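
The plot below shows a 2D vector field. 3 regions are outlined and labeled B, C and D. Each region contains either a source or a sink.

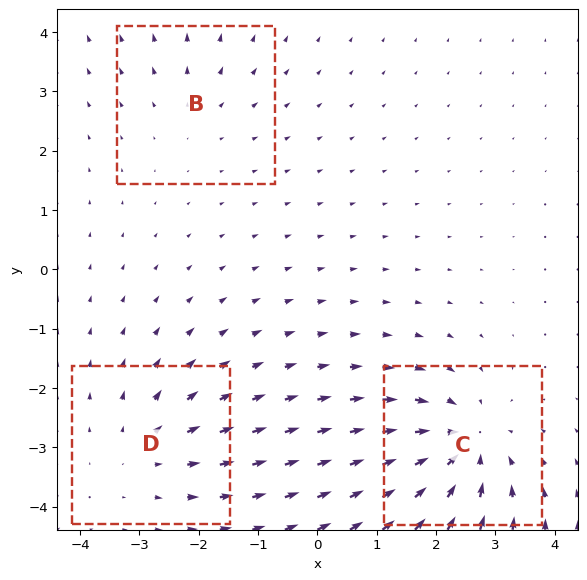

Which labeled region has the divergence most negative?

C

Divergence at each region's feature centre — B: about +2, C: about -5, D: about +3. Region C is most negative.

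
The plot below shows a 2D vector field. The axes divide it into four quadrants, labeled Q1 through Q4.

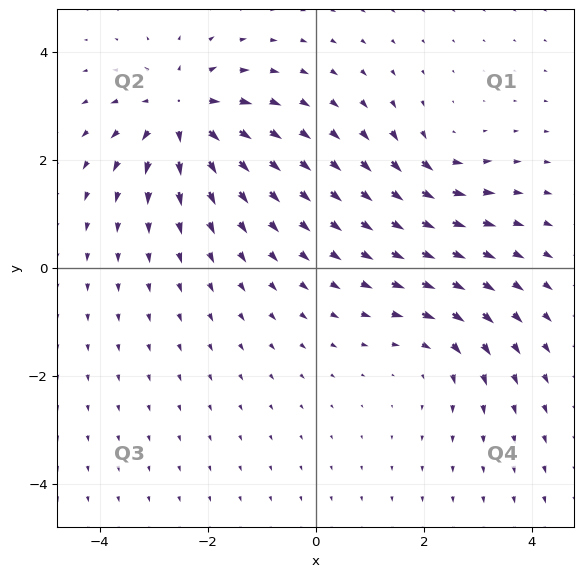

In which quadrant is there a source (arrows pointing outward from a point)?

Q2

The source sits at approximately (-2.5, 2.9), which lies in quadrant Q2. The divergence there is about +6, positive as expected for a source.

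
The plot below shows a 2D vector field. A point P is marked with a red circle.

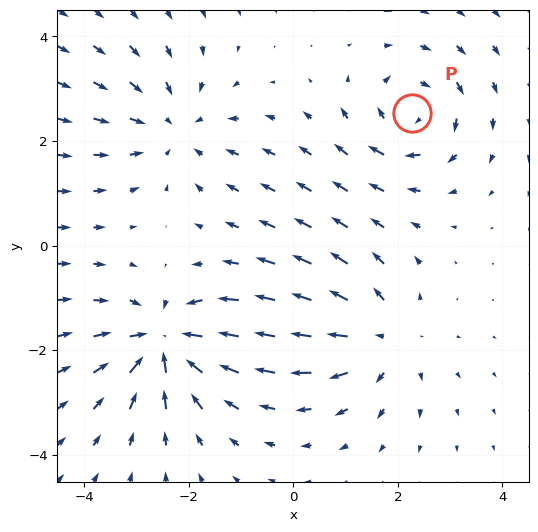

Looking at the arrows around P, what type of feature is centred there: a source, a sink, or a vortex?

vortex

At P (2.3, 2.5) the arrows circulate clockwise. Divergence ≈0, curl about -5 — near-zero divergence with nonzero curl is a vortex.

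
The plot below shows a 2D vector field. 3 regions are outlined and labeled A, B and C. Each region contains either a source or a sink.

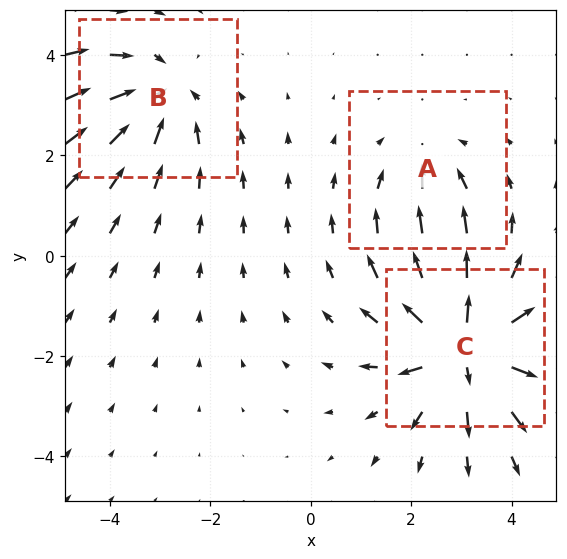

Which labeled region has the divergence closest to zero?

Divergence at each region's feature centre — A: about -2, B: about -3, C: about +5. Region A is closest to zero.

A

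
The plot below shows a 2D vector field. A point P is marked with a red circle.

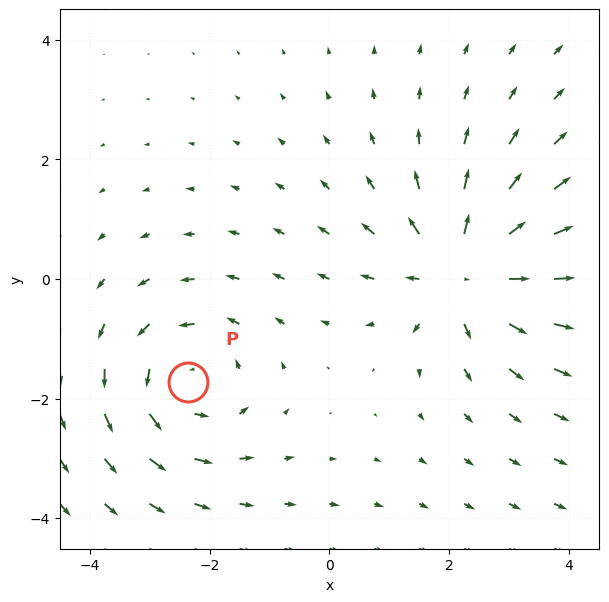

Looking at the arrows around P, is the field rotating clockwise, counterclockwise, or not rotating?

Near P at (-2.4, -1.7) the arrows circulate counterclockwise. The curl (z-component) there is about +2; positive curl means counterclockwise rotation.

counterclockwise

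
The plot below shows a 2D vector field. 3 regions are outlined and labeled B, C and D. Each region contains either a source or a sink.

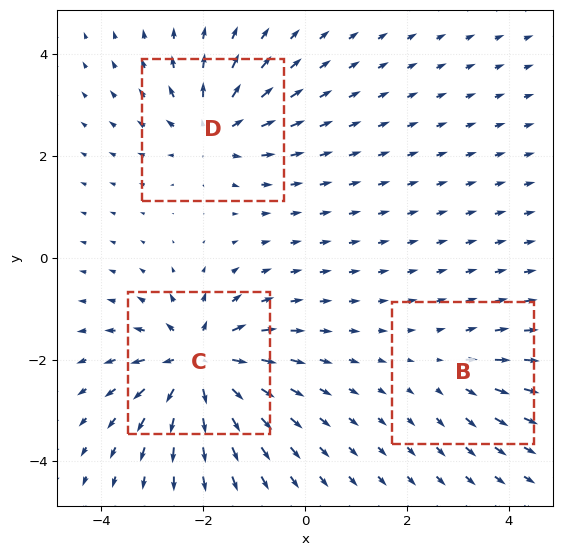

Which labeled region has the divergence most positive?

C

Divergence at each region's feature centre — B: about +2, C: about +6, D: about +4. Region C is most positive.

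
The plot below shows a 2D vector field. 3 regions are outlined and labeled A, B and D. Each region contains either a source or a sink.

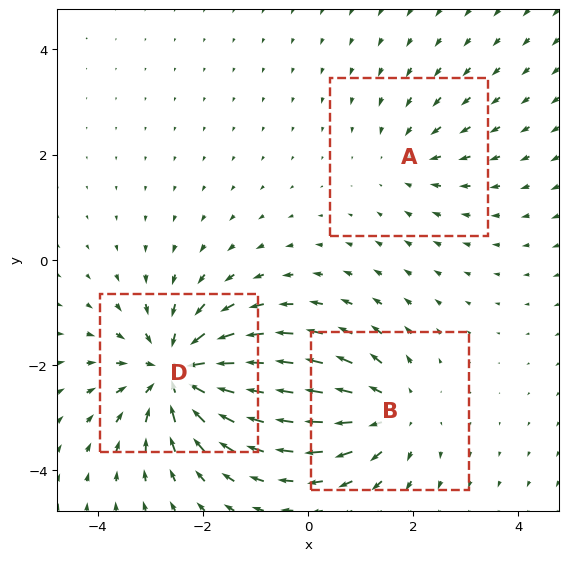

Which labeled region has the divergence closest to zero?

A

Divergence at each region's feature centre — A: about -2, B: about +3, D: about -5. Region A is closest to zero.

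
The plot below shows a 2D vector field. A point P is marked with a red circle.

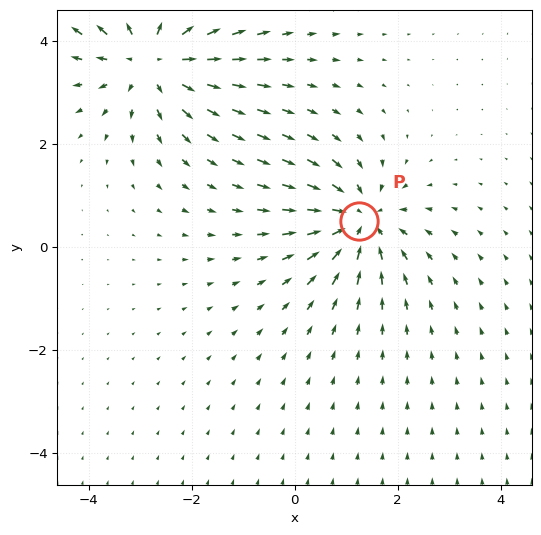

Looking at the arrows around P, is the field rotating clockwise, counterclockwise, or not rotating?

not rotating

Near P at (1.3, 0.5) the arrows show no circulation. The curl there is ≈0.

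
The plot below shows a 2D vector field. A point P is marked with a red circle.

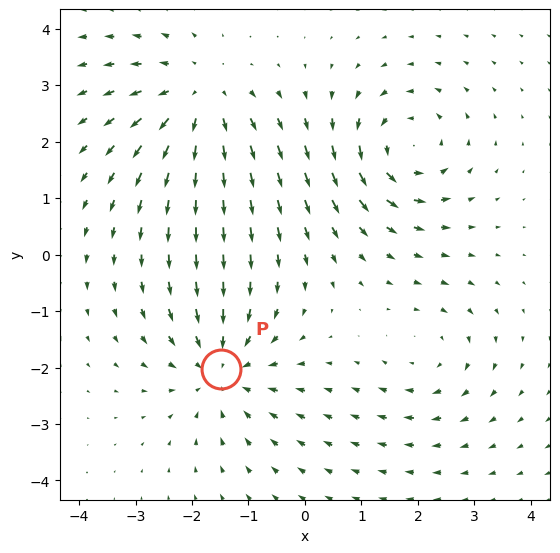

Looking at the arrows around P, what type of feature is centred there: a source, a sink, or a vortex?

At P (-1.5, -2.0) the arrows converge inward. Divergence about -4, curl ≈0 — negative divergence with near-zero curl is a sink.

sink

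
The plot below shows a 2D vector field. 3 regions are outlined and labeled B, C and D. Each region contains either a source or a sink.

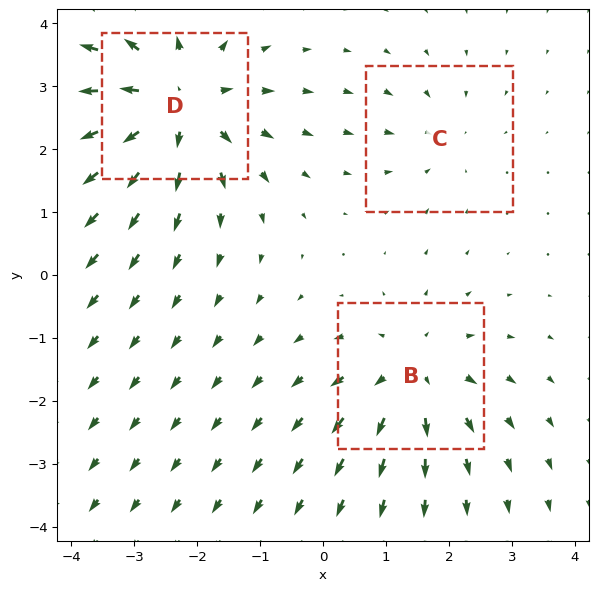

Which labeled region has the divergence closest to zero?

C

Divergence at each region's feature centre — B: about +3, C: about -2, D: about +5. Region C is closest to zero.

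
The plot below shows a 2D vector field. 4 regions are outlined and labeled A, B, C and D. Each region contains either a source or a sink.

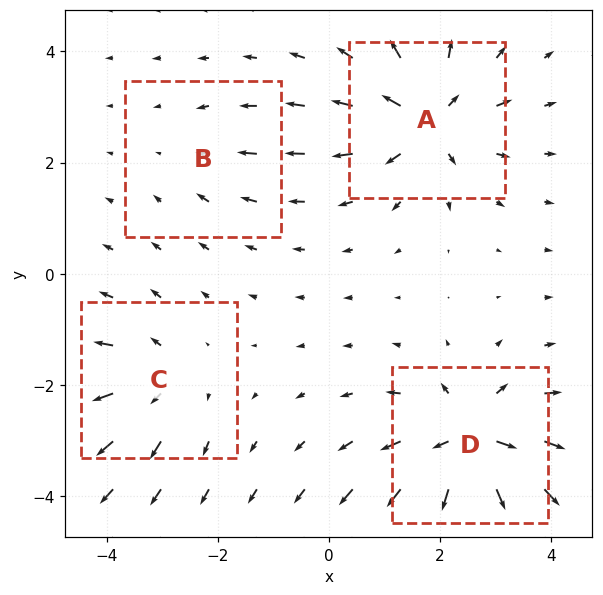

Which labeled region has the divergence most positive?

Divergence at each region's feature centre — A: about +7, B: about -2, C: about +4, D: about +8. Region D is most positive.

D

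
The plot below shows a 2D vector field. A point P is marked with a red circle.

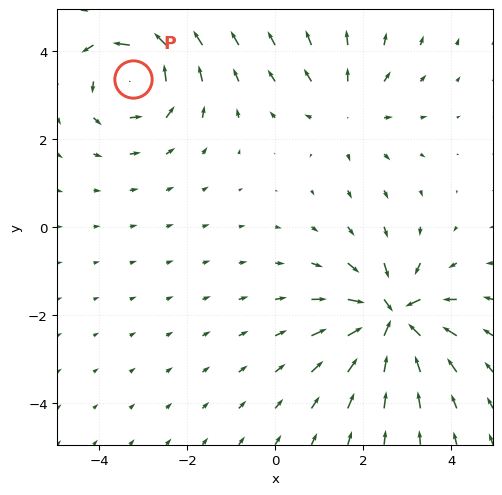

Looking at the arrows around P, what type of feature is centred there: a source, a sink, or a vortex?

vortex

At P (-3.2, 3.4) the arrows circulate counterclockwise. Divergence ≈0, curl about +5 — near-zero divergence with nonzero curl is a vortex.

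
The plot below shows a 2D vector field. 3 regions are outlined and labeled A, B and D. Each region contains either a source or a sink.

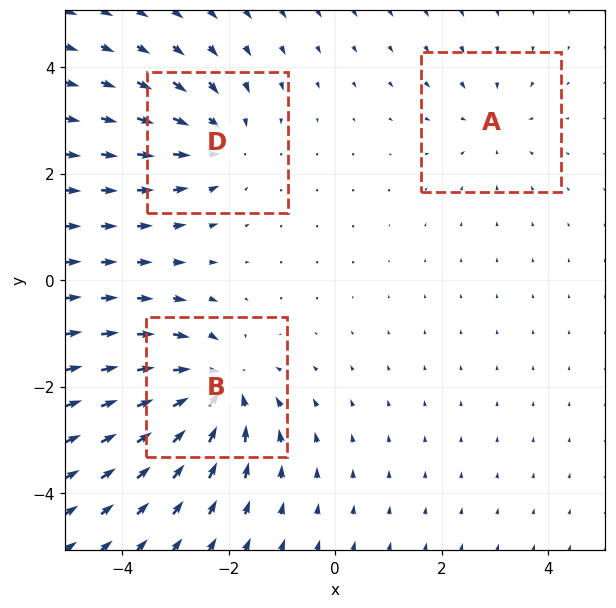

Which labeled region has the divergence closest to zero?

Divergence at each region's feature centre — A: about -2, B: about -5, D: about -3. Region A is closest to zero.

A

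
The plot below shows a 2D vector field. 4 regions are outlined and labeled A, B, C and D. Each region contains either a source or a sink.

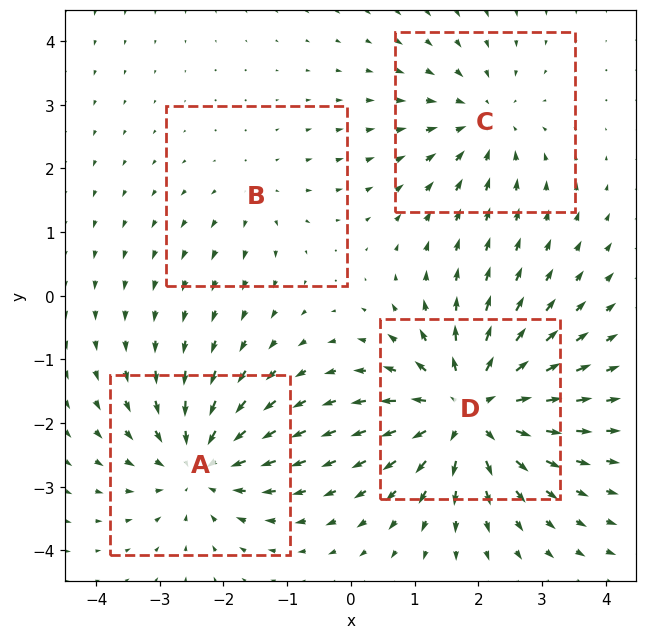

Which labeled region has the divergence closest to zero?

Divergence at each region's feature centre — A: about -5, B: about +2, C: about -4, D: about +7. Region B is closest to zero.

B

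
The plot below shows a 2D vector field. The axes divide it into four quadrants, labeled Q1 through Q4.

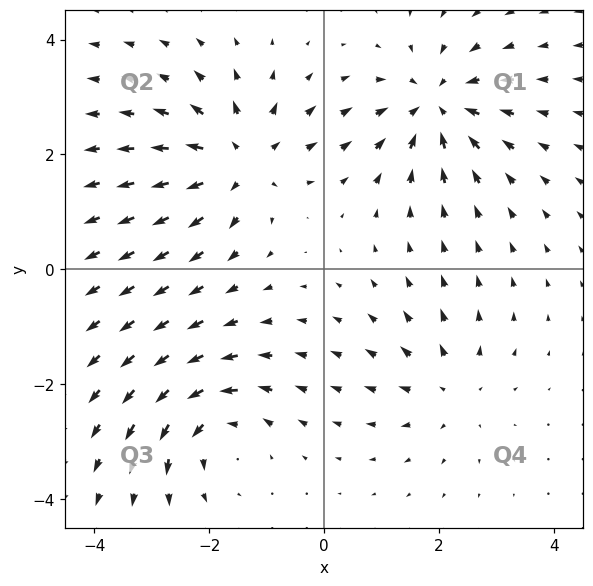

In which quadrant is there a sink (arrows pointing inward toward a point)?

Q1

The sink sits at approximately (2.0, 2.9), which lies in quadrant Q1. The divergence there is about -5, negative as expected for a sink.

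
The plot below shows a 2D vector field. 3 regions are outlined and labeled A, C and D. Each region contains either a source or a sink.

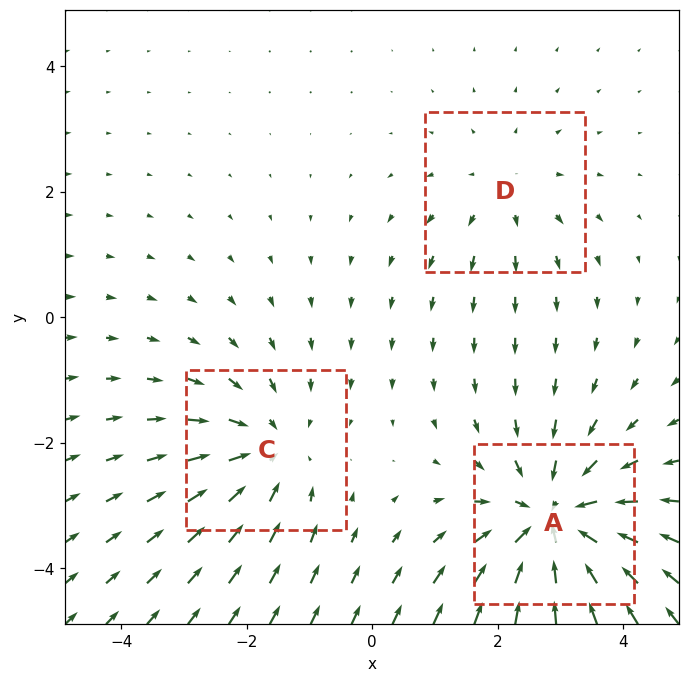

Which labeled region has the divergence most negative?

A

Divergence at each region's feature centre — A: about -4, C: about -3, D: about +2. Region A is most negative.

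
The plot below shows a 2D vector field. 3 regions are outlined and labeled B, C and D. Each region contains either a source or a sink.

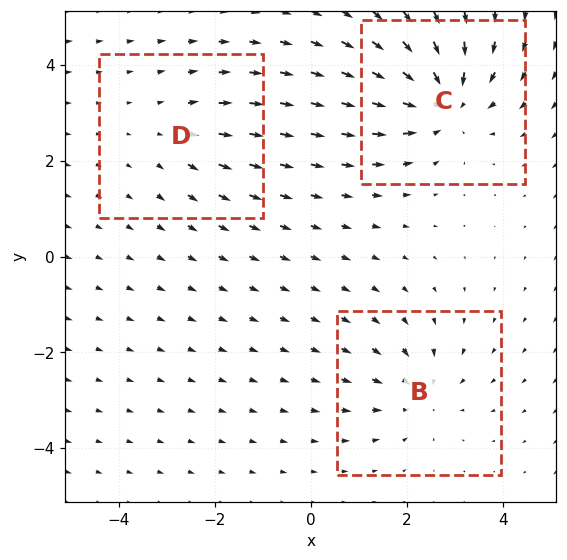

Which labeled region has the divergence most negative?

Divergence at each region's feature centre — B: about -3, C: about -5, D: about +2. Region C is most negative.

C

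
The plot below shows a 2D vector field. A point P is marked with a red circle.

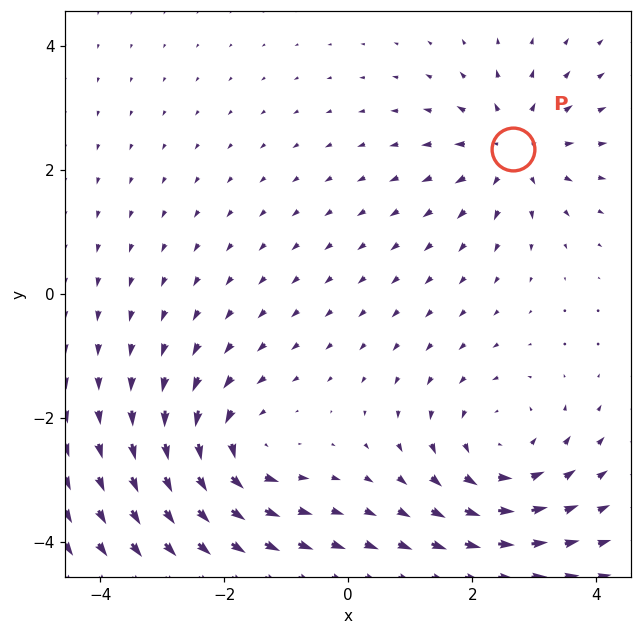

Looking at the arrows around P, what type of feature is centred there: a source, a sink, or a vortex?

source

At P (2.7, 2.3) the arrows spread outward. Divergence about +4, curl ≈0 — positive divergence with near-zero curl is a source.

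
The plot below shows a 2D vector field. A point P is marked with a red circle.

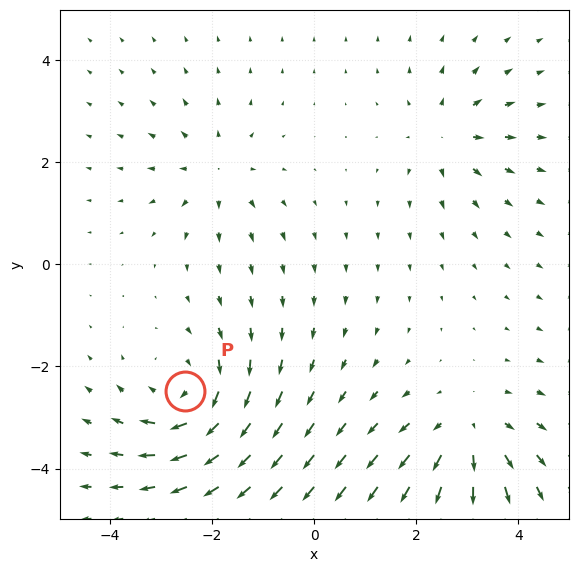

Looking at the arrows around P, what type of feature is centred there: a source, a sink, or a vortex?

vortex

At P (-2.5, -2.5) the arrows circulate clockwise. Divergence ≈0, curl about -5 — near-zero divergence with nonzero curl is a vortex.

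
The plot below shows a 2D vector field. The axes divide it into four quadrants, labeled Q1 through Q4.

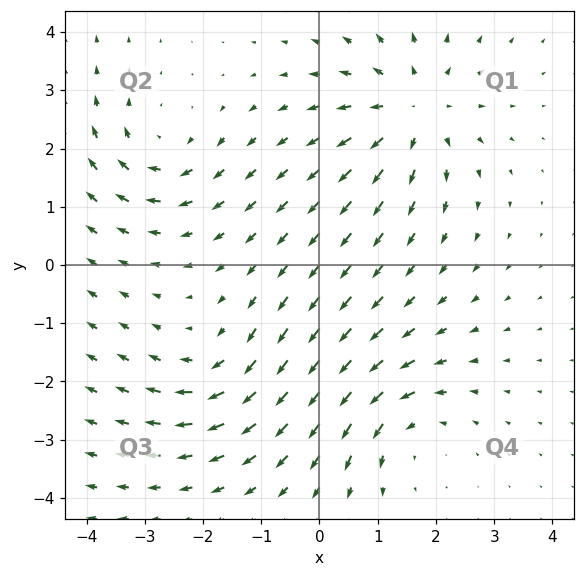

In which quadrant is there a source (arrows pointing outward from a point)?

The source sits at approximately (1.6, 2.7), which lies in quadrant Q1. The divergence there is about +4, positive as expected for a source.

Q1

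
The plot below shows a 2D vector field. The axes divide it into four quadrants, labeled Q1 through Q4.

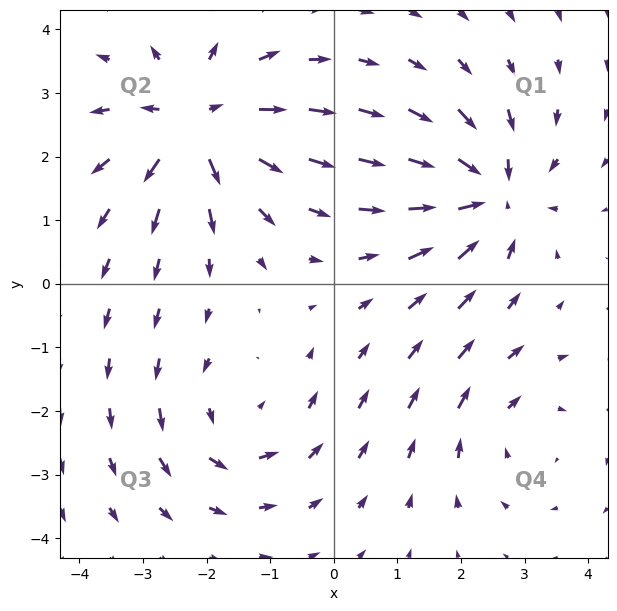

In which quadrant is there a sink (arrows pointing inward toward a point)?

Q1

The sink sits at approximately (2.5, 1.4), which lies in quadrant Q1. The divergence there is about -5, negative as expected for a sink.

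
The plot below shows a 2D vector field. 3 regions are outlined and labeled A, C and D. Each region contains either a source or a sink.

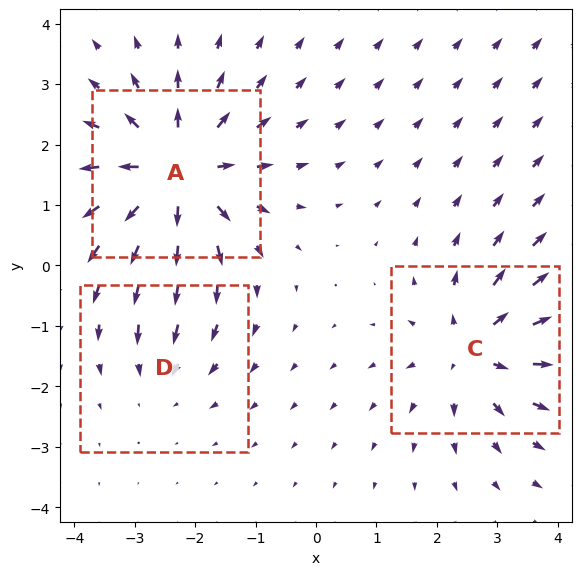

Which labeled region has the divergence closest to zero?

D

Divergence at each region's feature centre — A: about +5, C: about +4, D: about -2. Region D is closest to zero.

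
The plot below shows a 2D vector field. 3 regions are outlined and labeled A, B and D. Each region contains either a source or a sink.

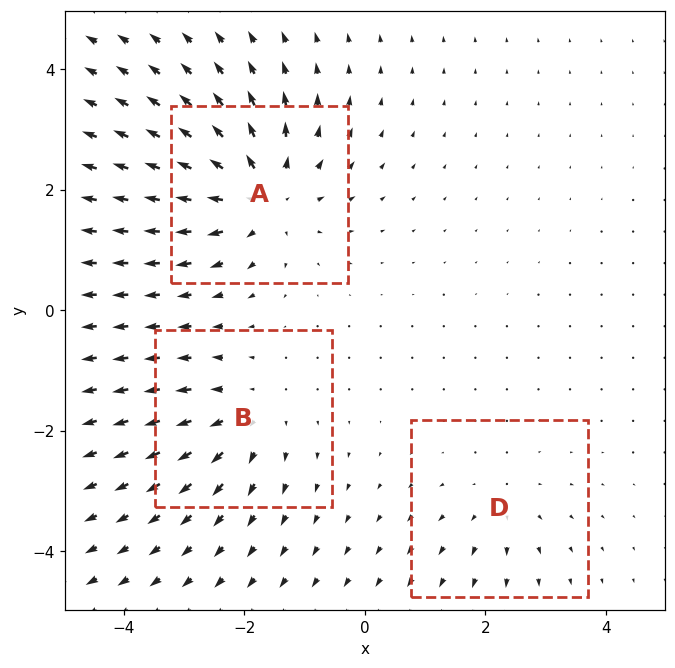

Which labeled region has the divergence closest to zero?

Divergence at each region's feature centre — A: about +5, B: about +3, D: about +2. Region D is closest to zero.

D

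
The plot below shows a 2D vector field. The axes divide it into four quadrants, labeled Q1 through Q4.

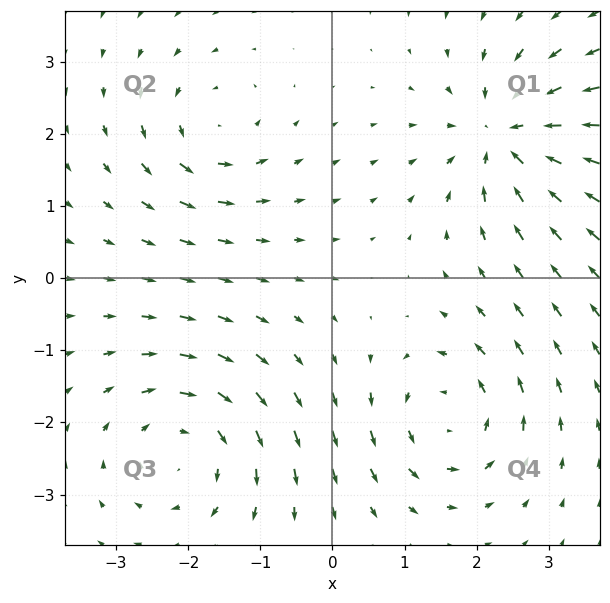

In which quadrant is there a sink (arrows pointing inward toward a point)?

Q1

The sink sits at approximately (2.4, 2.0), which lies in quadrant Q1. The divergence there is about -5, negative as expected for a sink.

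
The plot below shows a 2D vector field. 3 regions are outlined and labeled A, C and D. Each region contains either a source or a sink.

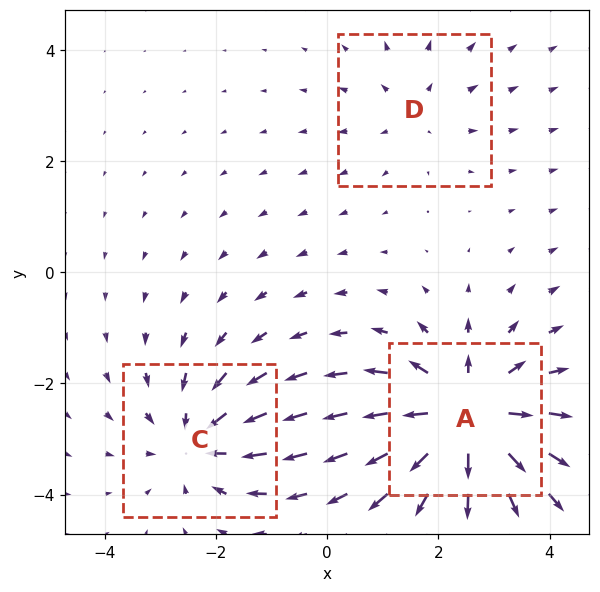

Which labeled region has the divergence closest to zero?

D

Divergence at each region's feature centre — A: about +5, C: about -3, D: about +2. Region D is closest to zero.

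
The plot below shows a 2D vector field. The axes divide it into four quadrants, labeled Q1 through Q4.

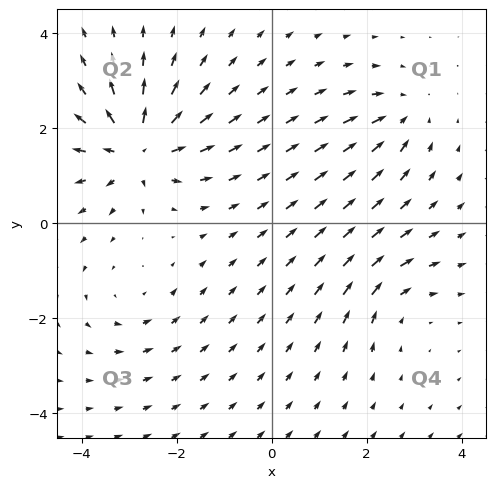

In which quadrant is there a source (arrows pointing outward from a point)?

Q2

The source sits at approximately (-2.8, 1.6), which lies in quadrant Q2. The divergence there is about +6, positive as expected for a source.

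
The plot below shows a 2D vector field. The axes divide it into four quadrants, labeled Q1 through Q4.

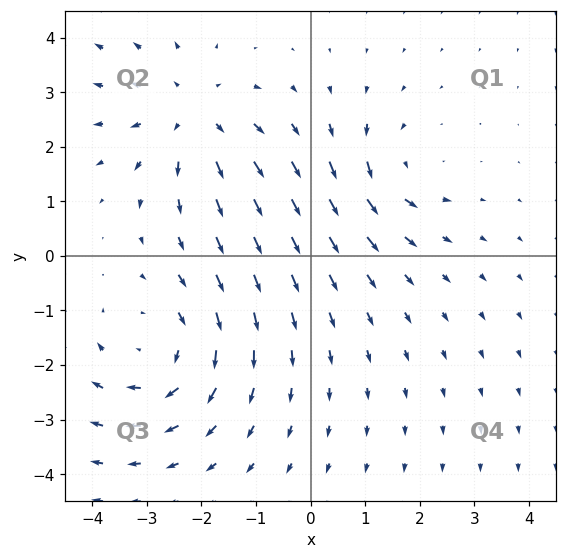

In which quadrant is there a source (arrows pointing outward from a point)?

Q2

The source sits at approximately (-2.2, 2.5), which lies in quadrant Q2. The divergence there is about +3, positive as expected for a source.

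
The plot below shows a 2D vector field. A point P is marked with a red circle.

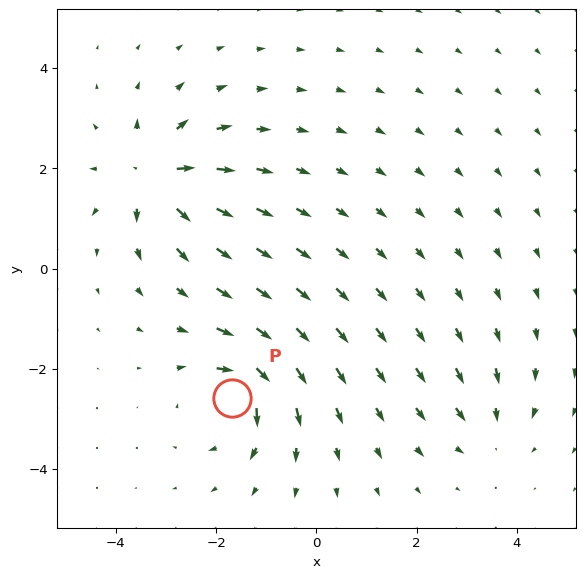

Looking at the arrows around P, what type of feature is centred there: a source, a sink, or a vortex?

vortex

At P (-1.7, -2.6) the arrows circulate clockwise. Divergence ≈0, curl about -7 — near-zero divergence with nonzero curl is a vortex.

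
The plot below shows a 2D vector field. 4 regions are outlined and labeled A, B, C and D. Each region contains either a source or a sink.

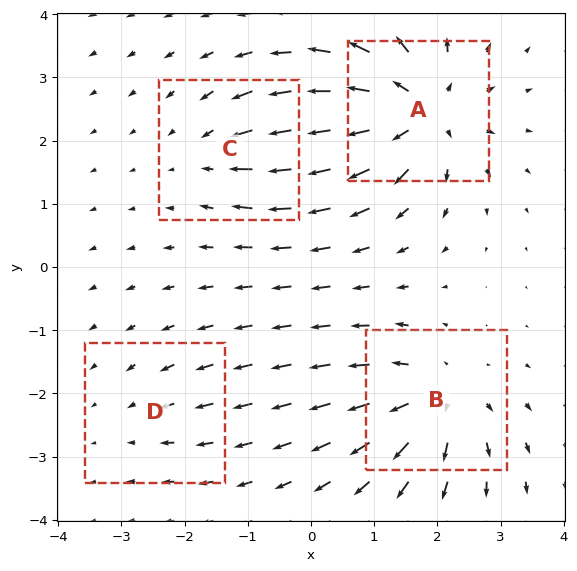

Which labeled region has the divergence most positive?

A

Divergence at each region's feature centre — A: about +8, B: about +6, C: about -4, D: about -2. Region A is most positive.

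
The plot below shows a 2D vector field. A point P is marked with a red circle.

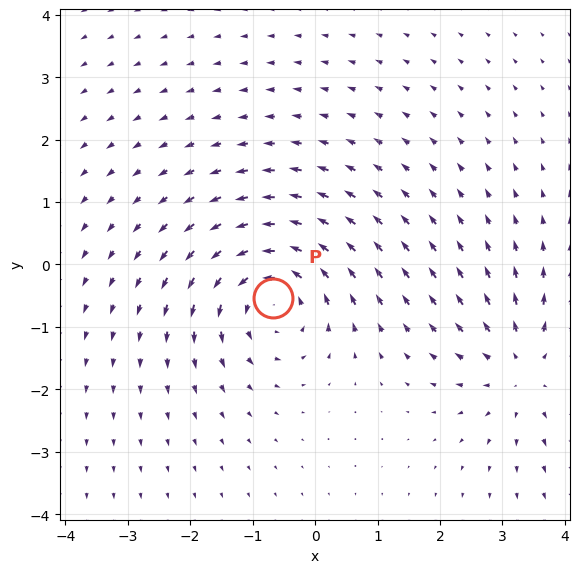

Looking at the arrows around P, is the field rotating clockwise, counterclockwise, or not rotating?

Near P at (-0.7, -0.5) the arrows circulate counterclockwise. The curl (z-component) there is about +5; positive curl means counterclockwise rotation.

counterclockwise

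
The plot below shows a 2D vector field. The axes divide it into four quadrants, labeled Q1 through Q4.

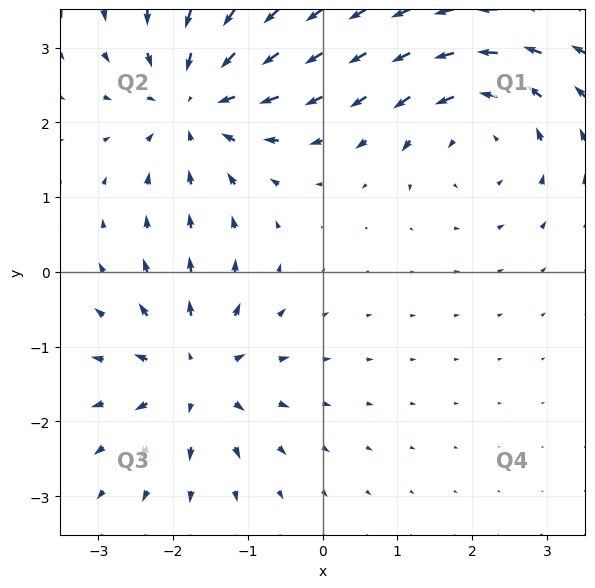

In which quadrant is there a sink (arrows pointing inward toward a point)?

Q2

The sink sits at approximately (-1.7, 2.3), which lies in quadrant Q2. The divergence there is about -4, negative as expected for a sink.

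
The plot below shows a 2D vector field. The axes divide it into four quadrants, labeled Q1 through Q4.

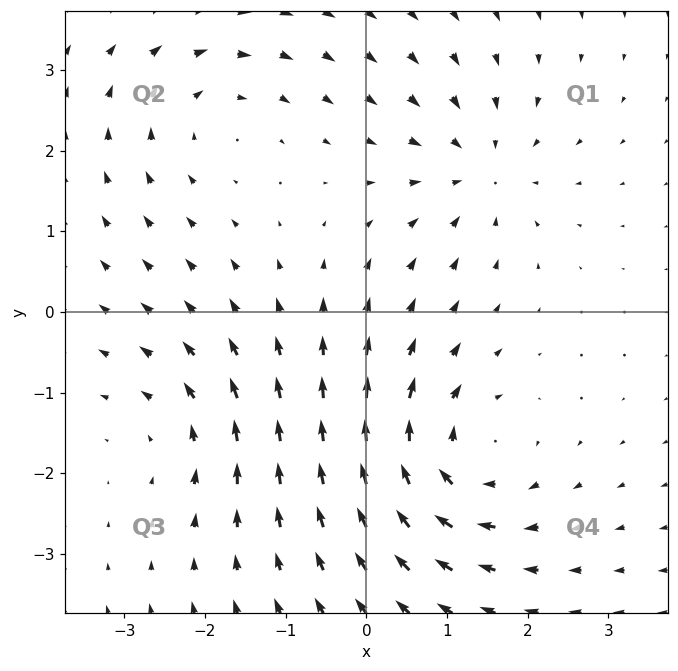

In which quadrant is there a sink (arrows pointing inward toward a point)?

Q1

The sink sits at approximately (1.4, 1.8), which lies in quadrant Q1. The divergence there is about -4, negative as expected for a sink.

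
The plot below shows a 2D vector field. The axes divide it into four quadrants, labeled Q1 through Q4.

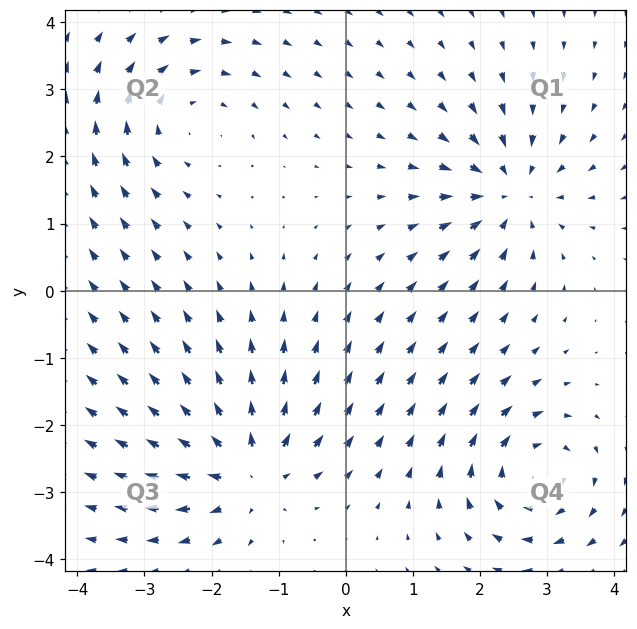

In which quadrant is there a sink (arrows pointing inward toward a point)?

The sink sits at approximately (2.4, 1.5), which lies in quadrant Q1. The divergence there is about -6, negative as expected for a sink.

Q1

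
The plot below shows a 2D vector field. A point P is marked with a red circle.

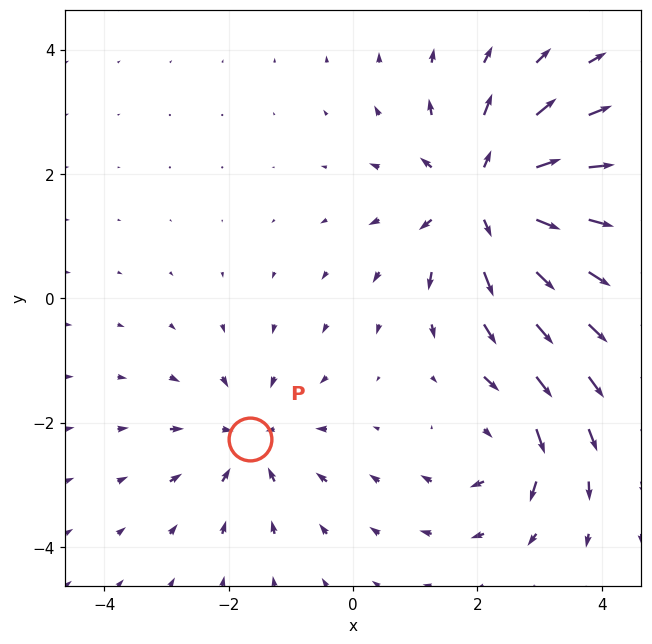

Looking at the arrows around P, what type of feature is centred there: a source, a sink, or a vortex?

sink

At P (-1.7, -2.3) the arrows converge inward. Divergence about -3, curl ≈0 — negative divergence with near-zero curl is a sink.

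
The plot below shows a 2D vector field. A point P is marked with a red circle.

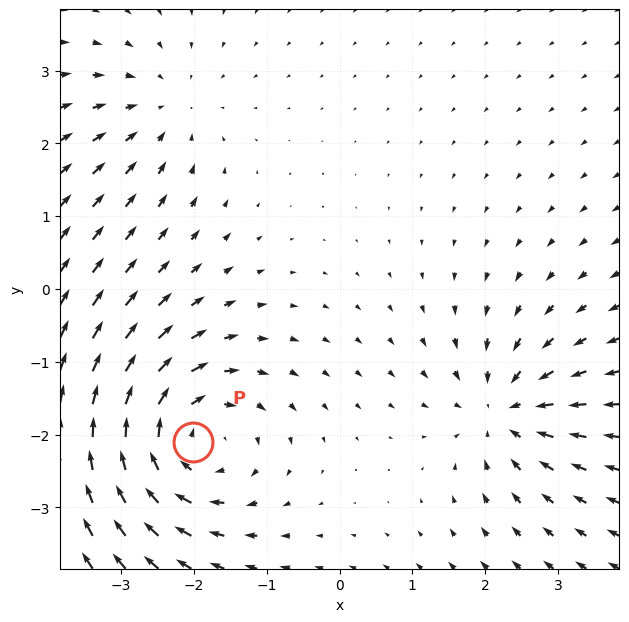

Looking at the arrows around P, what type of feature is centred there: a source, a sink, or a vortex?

vortex

At P (-2.0, -2.1) the arrows circulate clockwise. Divergence ≈0, curl about -4 — near-zero divergence with nonzero curl is a vortex.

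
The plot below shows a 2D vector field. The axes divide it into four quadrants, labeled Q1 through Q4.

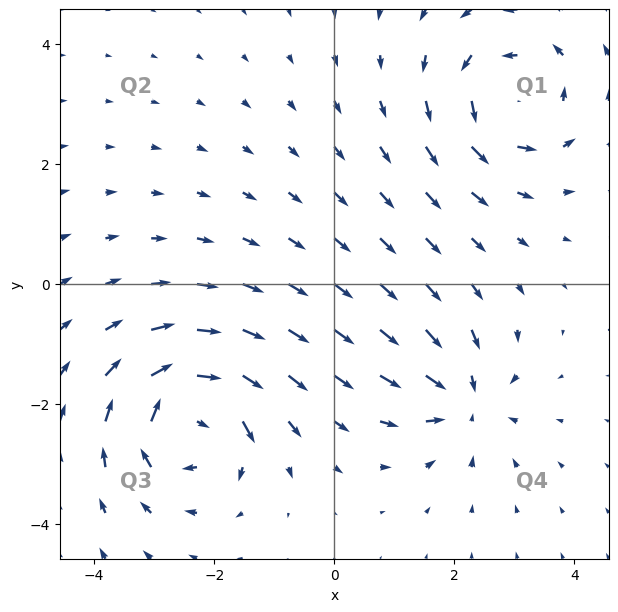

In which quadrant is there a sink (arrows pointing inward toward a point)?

Q4

The sink sits at approximately (2.2, -1.9), which lies in quadrant Q4. The divergence there is about -5, negative as expected for a sink.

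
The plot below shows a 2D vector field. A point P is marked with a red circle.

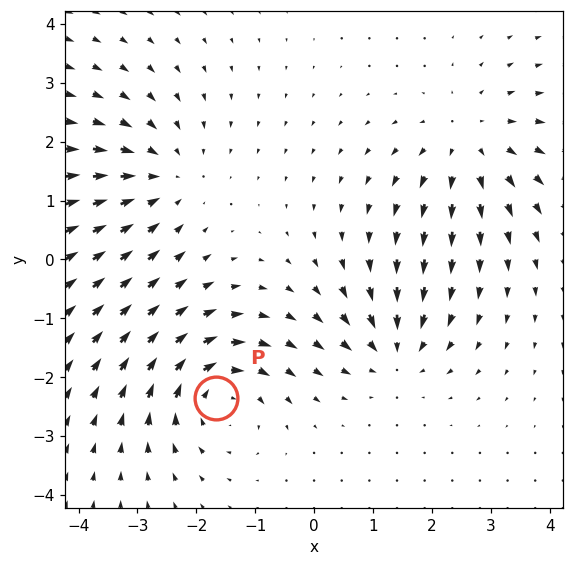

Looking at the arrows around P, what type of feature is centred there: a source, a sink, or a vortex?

At P (-1.7, -2.4) the arrows circulate clockwise. Divergence ≈0, curl about -5 — near-zero divergence with nonzero curl is a vortex.

vortex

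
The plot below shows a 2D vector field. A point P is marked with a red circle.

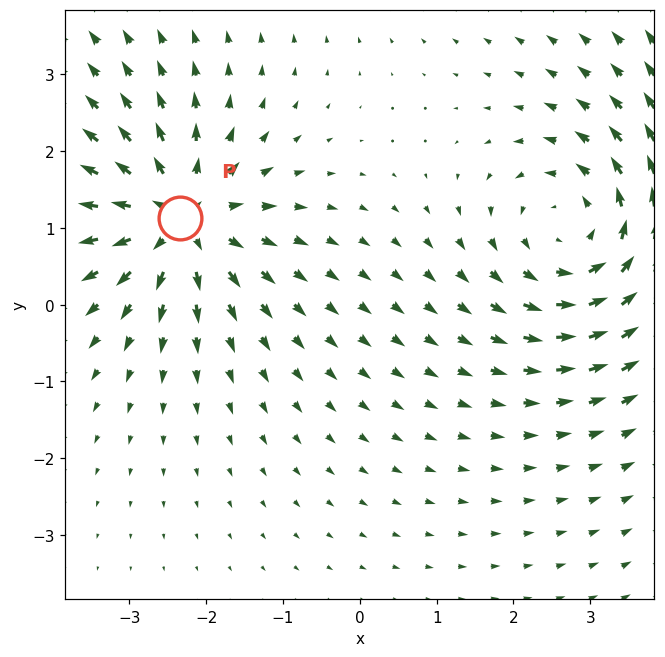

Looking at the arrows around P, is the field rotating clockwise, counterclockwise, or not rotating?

not rotating

Near P at (-2.3, 1.1) the arrows show no circulation. The curl there is ≈0.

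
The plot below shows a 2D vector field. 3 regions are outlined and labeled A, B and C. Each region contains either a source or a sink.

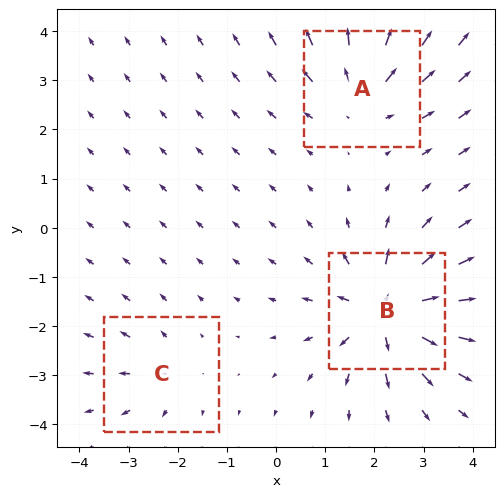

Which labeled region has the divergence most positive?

Divergence at each region's feature centre — A: about +4, B: about +6, C: about +2. Region B is most positive.

B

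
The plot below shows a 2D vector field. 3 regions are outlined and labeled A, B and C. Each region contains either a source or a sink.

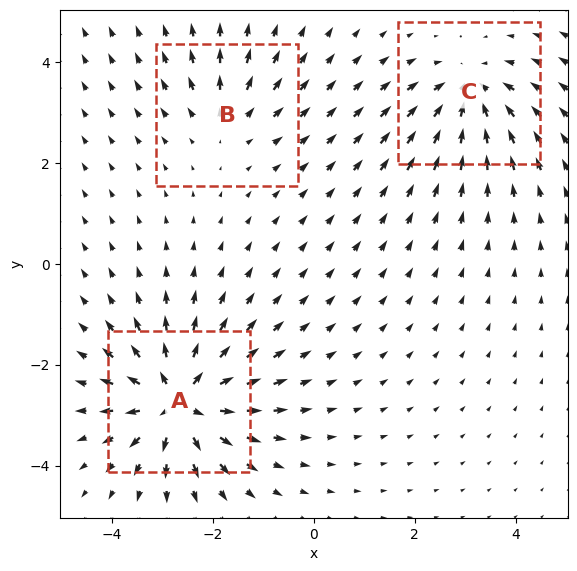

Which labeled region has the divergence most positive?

Divergence at each region's feature centre — A: about +6, B: about +2, C: about -4. Region A is most positive.

A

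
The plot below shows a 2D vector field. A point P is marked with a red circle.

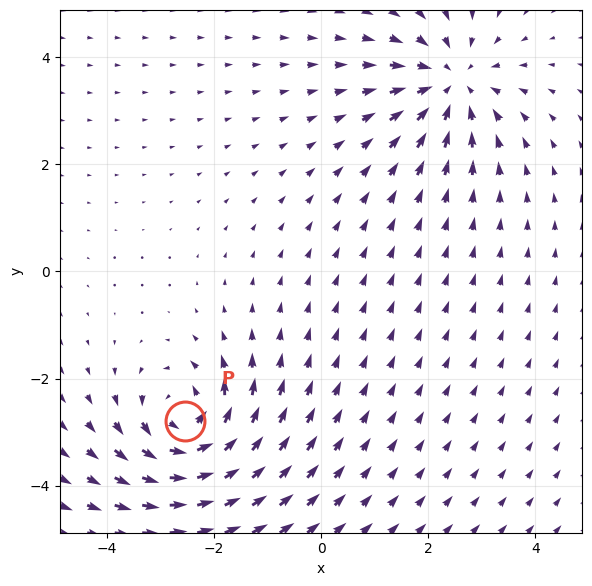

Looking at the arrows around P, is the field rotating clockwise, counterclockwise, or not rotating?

counterclockwise

Near P at (-2.5, -2.8) the arrows circulate counterclockwise. The curl (z-component) there is about +3; positive curl means counterclockwise rotation.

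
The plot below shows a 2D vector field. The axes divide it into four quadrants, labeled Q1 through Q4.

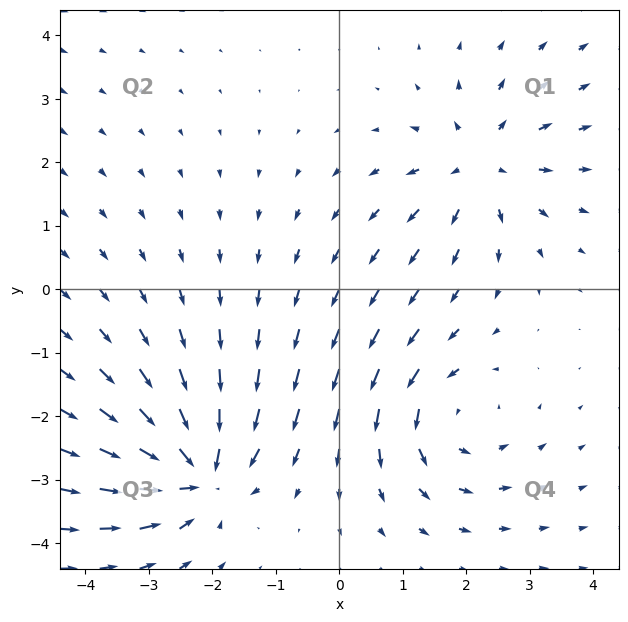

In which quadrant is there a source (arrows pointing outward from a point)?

The source sits at approximately (2.2, 1.9), which lies in quadrant Q1. The divergence there is about +4, positive as expected for a source.

Q1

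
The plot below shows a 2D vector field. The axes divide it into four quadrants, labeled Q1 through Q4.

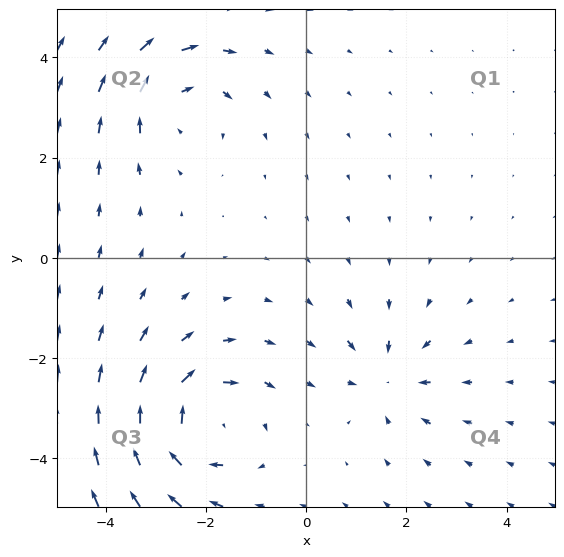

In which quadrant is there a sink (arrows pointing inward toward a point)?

The sink sits at approximately (1.6, -2.4), which lies in quadrant Q4. The divergence there is about -3, negative as expected for a sink.

Q4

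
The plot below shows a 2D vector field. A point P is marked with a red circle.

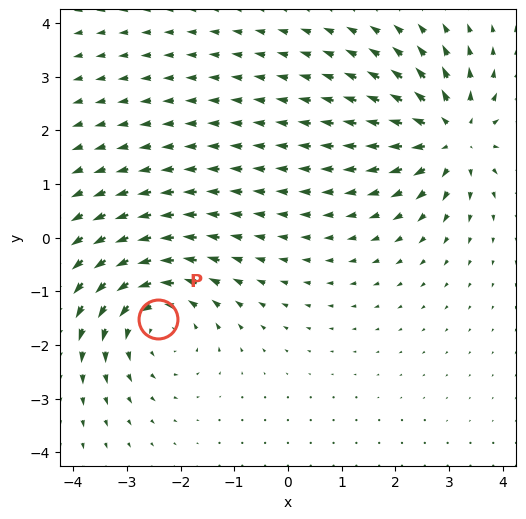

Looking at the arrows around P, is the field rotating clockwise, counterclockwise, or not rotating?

counterclockwise

Near P at (-2.4, -1.5) the arrows circulate counterclockwise. The curl (z-component) there is about +4; positive curl means counterclockwise rotation.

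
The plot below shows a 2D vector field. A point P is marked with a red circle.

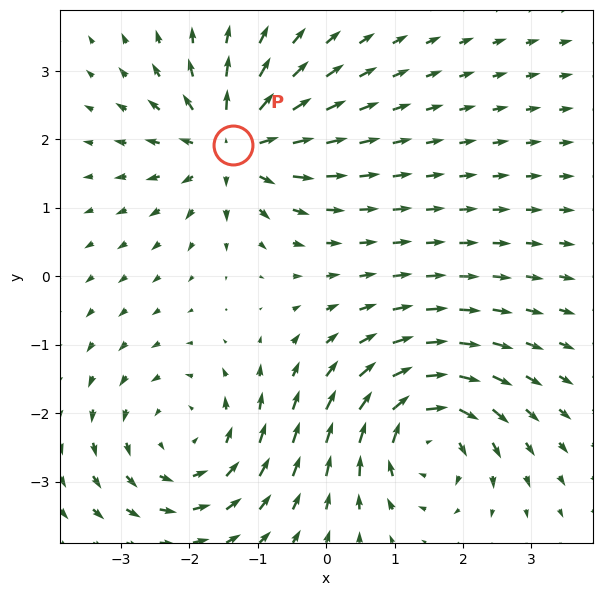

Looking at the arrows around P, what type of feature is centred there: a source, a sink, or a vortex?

At P (-1.4, 1.9) the arrows spread outward. Divergence about +5, curl ≈0 — positive divergence with near-zero curl is a source.

source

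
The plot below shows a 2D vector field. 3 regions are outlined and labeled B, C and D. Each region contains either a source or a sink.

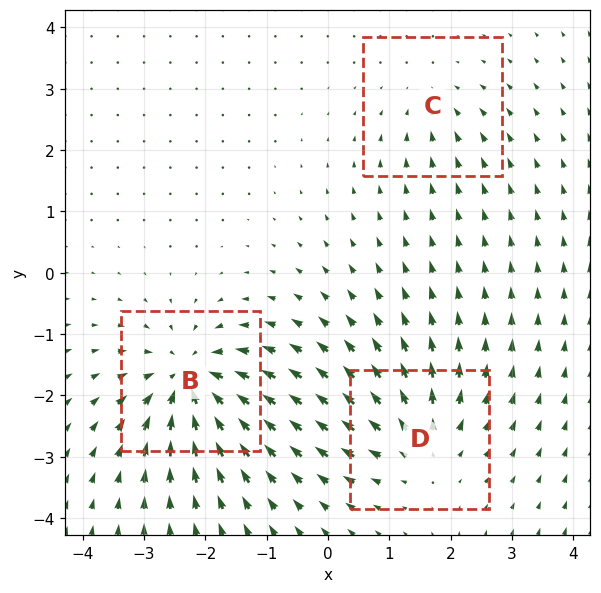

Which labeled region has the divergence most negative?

B

Divergence at each region's feature centre — B: about -6, C: about -2, D: about +4. Region B is most negative.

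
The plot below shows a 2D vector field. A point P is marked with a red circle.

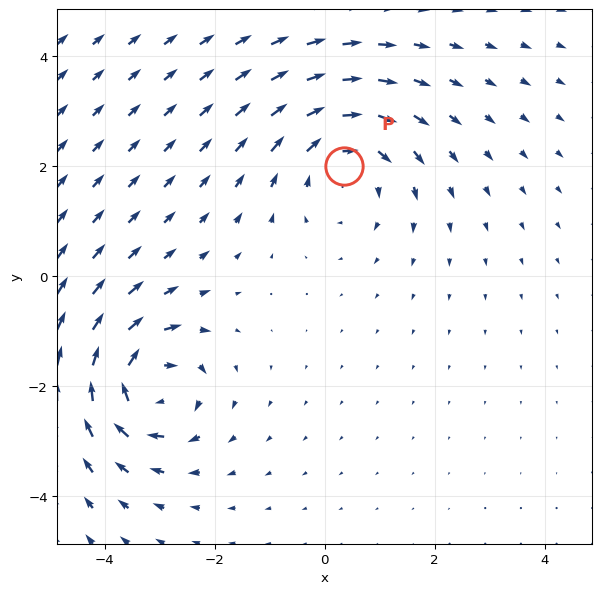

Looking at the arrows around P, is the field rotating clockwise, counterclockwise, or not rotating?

Near P at (0.3, 2.0) the arrows circulate clockwise. The curl (z-component) there is about -2; negative curl means clockwise rotation.

clockwise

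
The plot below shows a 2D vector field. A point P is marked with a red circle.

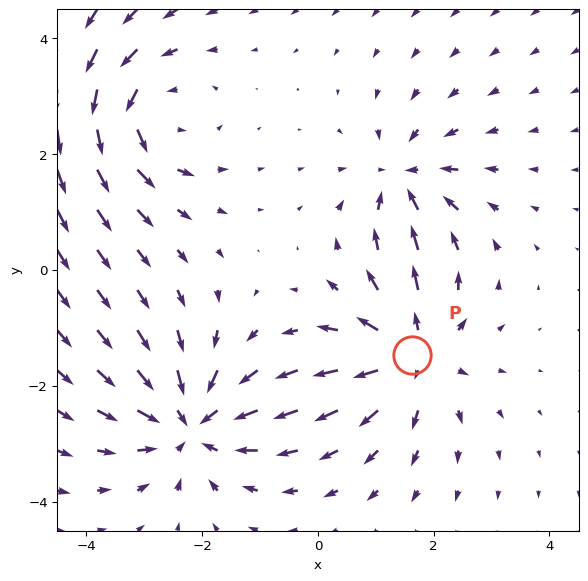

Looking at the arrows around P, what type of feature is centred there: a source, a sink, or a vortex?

source

At P (1.6, -1.5) the arrows spread outward. Divergence about +5, curl ≈0 — positive divergence with near-zero curl is a source.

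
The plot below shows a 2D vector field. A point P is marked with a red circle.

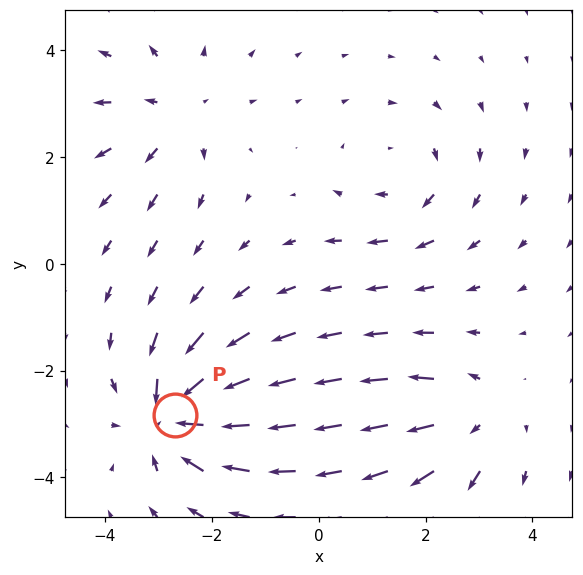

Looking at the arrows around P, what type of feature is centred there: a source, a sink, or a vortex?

At P (-2.7, -2.8) the arrows converge inward. Divergence about -7, curl ≈0 — negative divergence with near-zero curl is a sink.

sink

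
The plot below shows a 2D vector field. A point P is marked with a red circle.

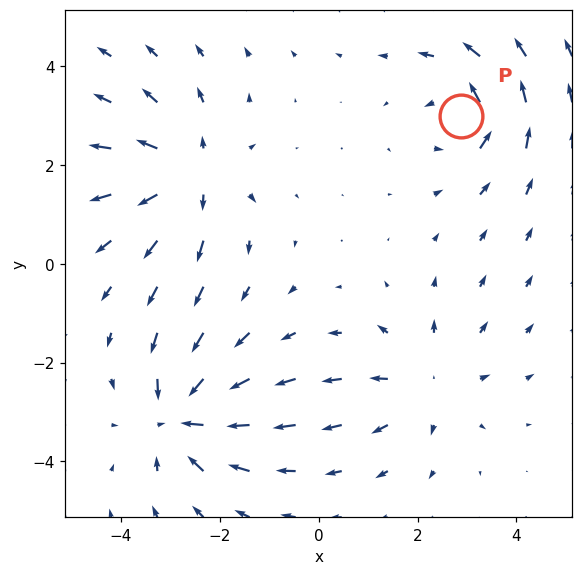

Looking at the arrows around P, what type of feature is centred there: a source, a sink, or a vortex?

vortex

At P (2.9, 3.0) the arrows circulate counterclockwise. Divergence ≈0, curl about +5 — near-zero divergence with nonzero curl is a vortex.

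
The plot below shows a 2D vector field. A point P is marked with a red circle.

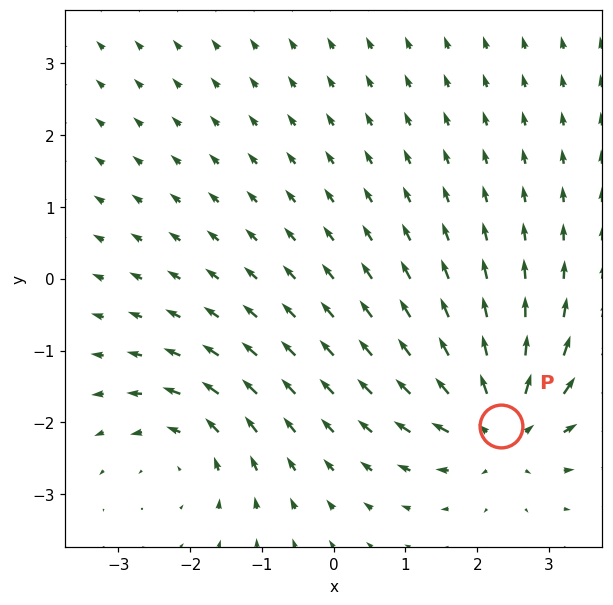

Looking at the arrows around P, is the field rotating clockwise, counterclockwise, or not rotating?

not rotating

Near P at (2.3, -2.1) the arrows show no circulation. The curl there is ≈0.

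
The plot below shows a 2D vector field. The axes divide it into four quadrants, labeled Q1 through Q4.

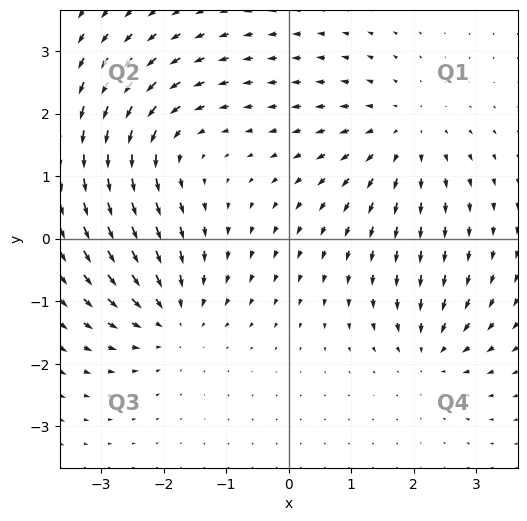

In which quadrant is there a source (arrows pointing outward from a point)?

The source sits at approximately (1.8, 1.7), which lies in quadrant Q1. The divergence there is about +4, positive as expected for a source.

Q1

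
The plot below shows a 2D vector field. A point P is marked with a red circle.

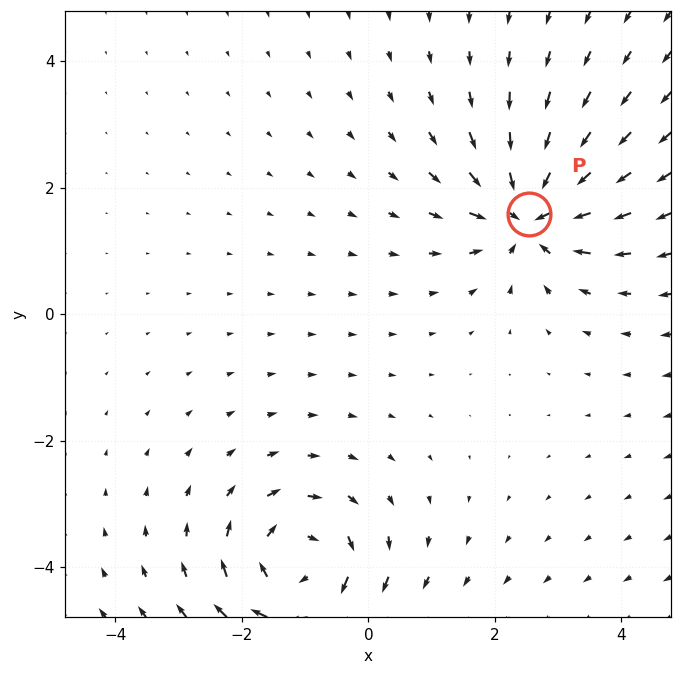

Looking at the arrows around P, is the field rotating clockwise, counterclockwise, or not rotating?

Near P at (2.5, 1.6) the arrows show no circulation. The curl there is ≈0.

not rotating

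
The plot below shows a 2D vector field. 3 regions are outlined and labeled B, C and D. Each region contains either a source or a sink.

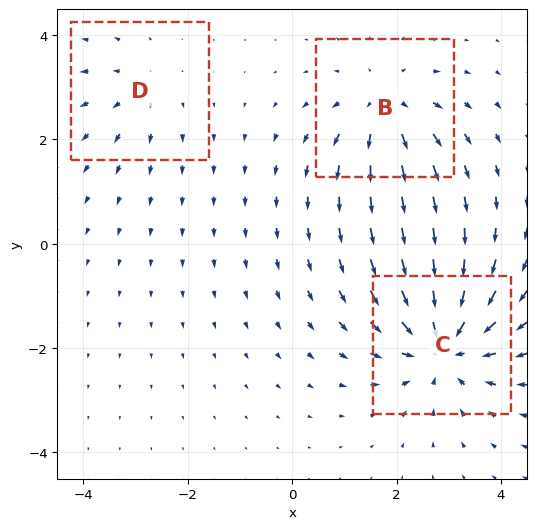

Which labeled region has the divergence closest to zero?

Divergence at each region's feature centre — B: about +3, C: about -5, D: about +2. Region D is closest to zero.

D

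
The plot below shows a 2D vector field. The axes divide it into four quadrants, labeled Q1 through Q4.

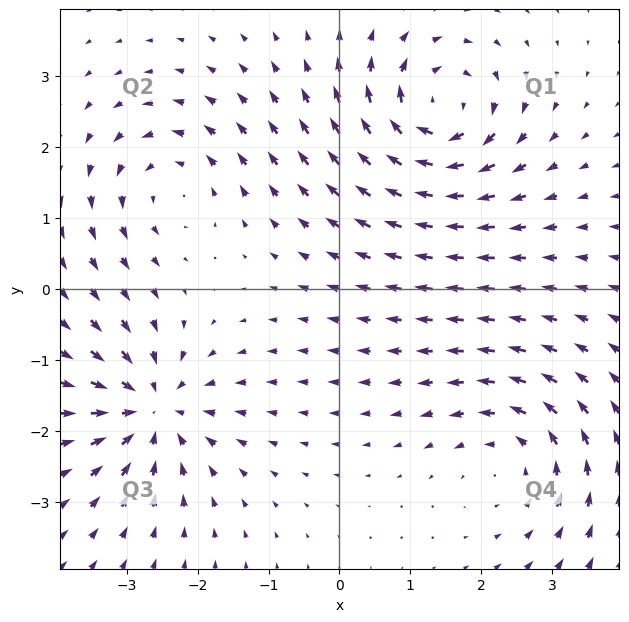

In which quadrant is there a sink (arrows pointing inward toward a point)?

The sink sits at approximately (-2.6, -1.7), which lies in quadrant Q3. The divergence there is about -6, negative as expected for a sink.

Q3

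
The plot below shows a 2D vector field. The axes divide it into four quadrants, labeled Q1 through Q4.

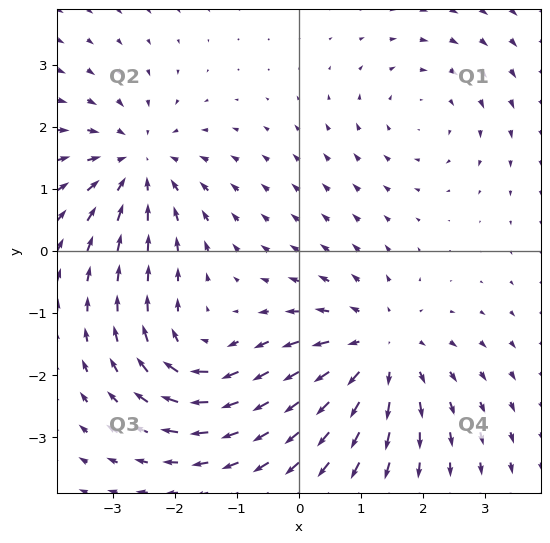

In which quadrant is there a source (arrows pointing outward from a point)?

Q4

The source sits at approximately (1.3, -1.6), which lies in quadrant Q4. The divergence there is about +4, positive as expected for a source.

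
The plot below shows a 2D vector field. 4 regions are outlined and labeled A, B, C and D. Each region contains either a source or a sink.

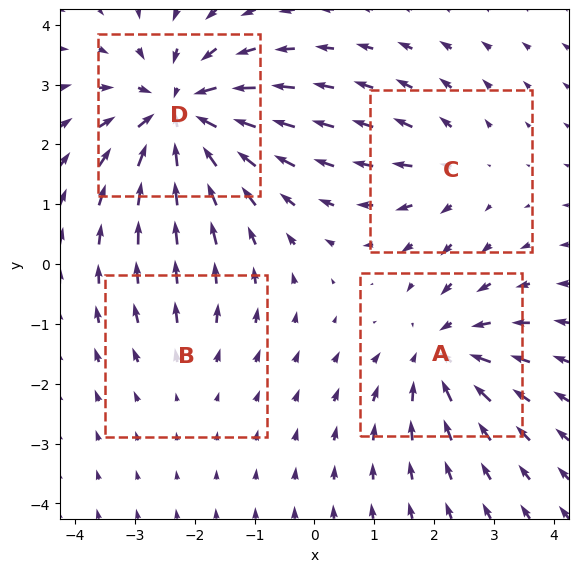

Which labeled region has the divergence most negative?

Divergence at each region's feature centre — A: about -5, B: about +2, C: about +3, D: about -7. Region D is most negative.

D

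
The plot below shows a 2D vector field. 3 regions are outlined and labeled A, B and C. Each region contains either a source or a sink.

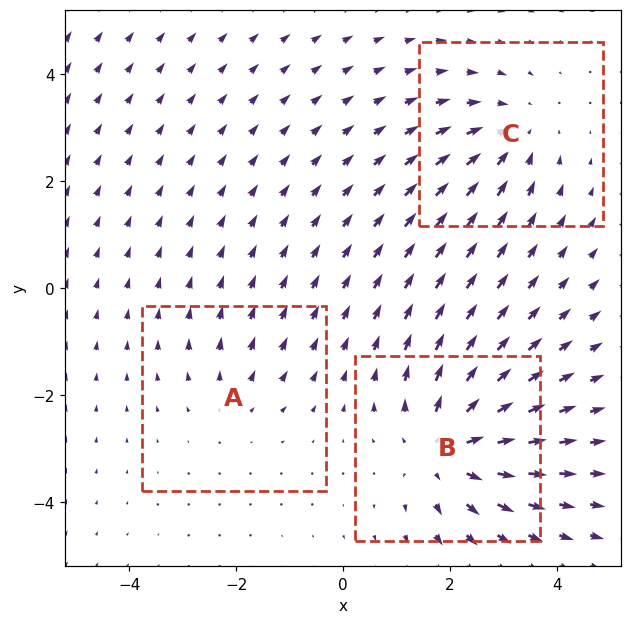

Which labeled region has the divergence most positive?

Divergence at each region's feature centre — A: about +2, B: about +5, C: about -3. Region B is most positive.

B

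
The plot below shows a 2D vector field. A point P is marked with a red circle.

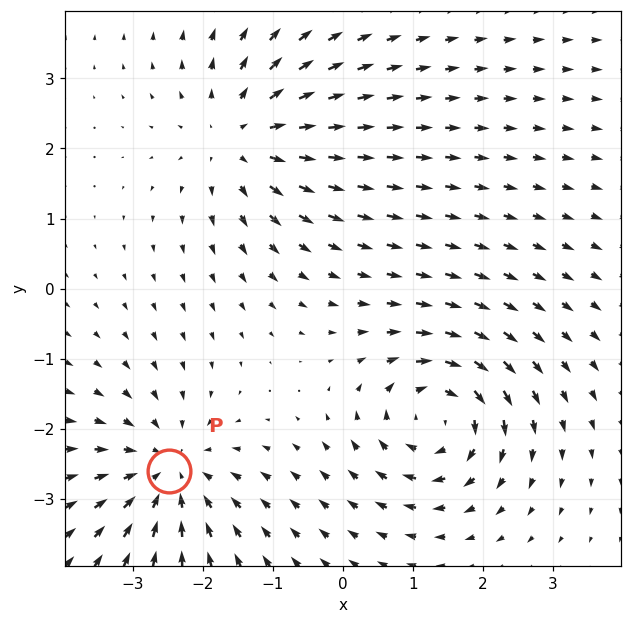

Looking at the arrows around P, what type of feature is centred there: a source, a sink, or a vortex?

At P (-2.5, -2.6) the arrows converge inward. Divergence about -5, curl ≈0 — negative divergence with near-zero curl is a sink.

sink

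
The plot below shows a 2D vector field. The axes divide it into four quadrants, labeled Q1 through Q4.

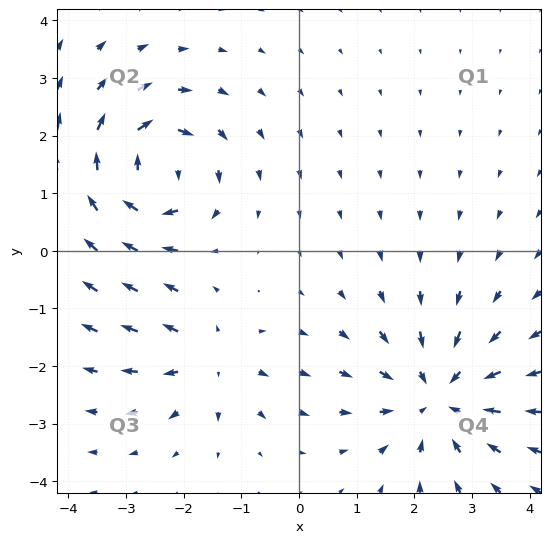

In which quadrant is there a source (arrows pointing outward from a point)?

The source sits at approximately (-1.6, -1.9), which lies in quadrant Q3. The divergence there is about +4, positive as expected for a source.

Q3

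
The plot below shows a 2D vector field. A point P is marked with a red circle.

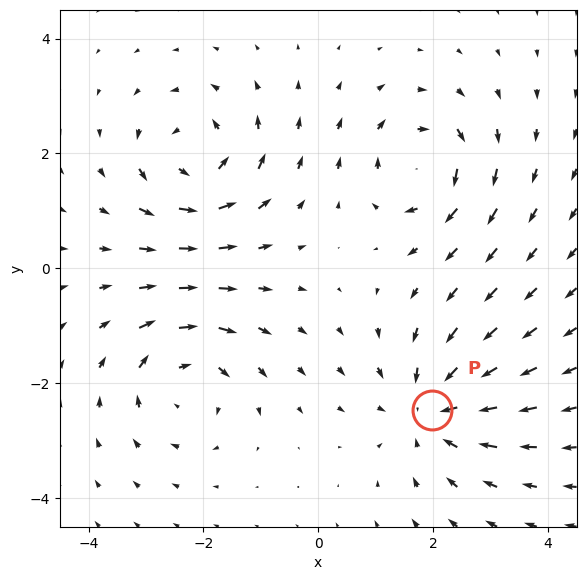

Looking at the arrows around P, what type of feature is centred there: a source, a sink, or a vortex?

sink

At P (2.0, -2.5) the arrows converge inward. Divergence about -5, curl ≈0 — negative divergence with near-zero curl is a sink.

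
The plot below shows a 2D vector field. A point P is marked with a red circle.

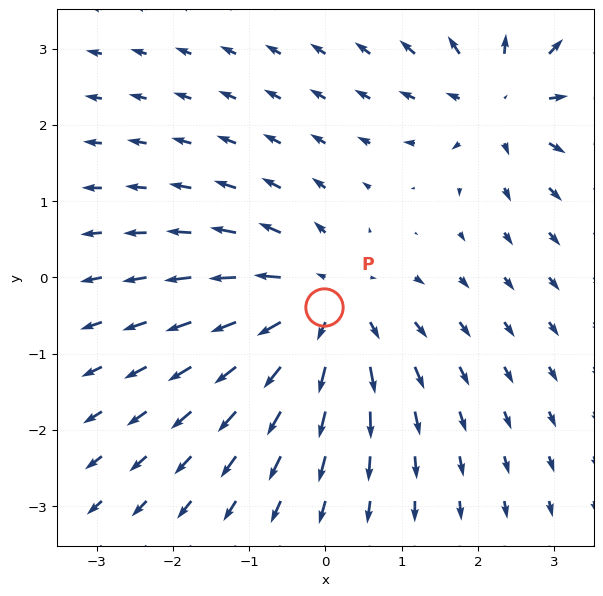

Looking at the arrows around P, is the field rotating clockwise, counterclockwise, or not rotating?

not rotating

Near P at (-0.0, -0.4) the arrows show no circulation. The curl there is ≈0.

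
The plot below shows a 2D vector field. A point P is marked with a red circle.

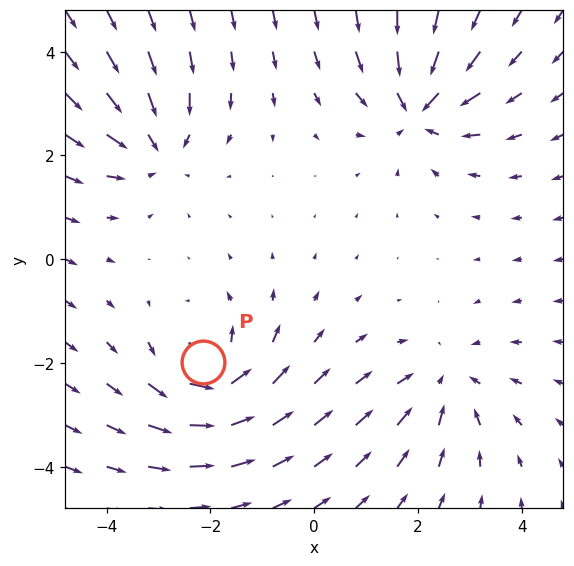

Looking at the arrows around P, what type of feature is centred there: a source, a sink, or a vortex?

vortex

At P (-2.1, -2.0) the arrows circulate counterclockwise. Divergence ≈0, curl about +5 — near-zero divergence with nonzero curl is a vortex.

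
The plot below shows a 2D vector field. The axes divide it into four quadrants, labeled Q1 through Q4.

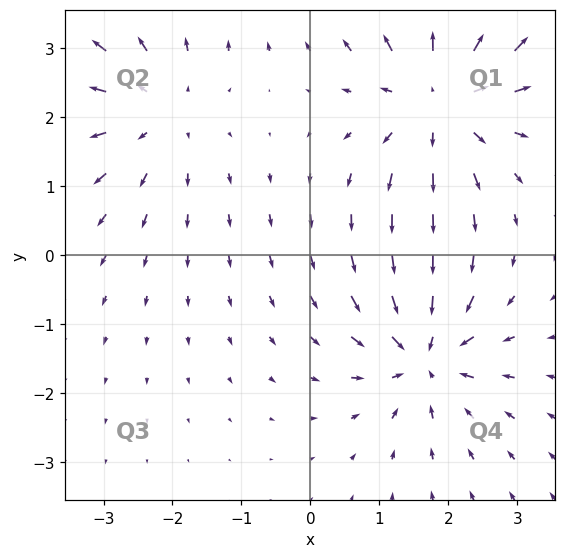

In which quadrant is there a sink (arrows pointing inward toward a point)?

The sink sits at approximately (1.7, -1.5), which lies in quadrant Q4. The divergence there is about -5, negative as expected for a sink.

Q4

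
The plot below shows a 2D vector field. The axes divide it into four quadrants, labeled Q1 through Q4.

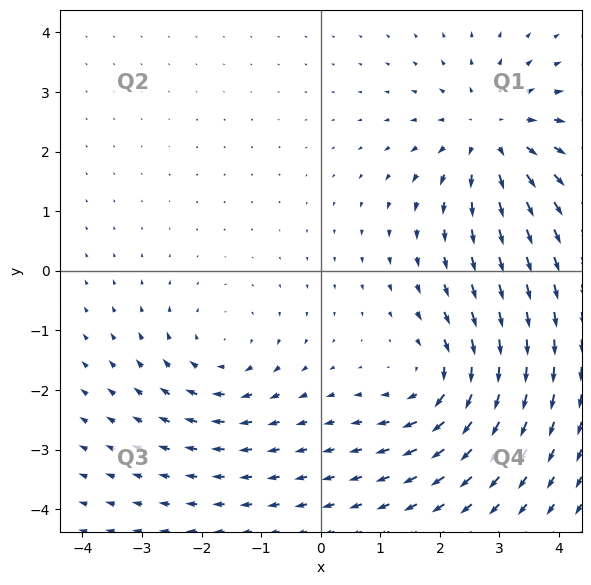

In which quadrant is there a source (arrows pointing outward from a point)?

The source sits at approximately (2.9, 2.3), which lies in quadrant Q1. The divergence there is about +4, positive as expected for a source.

Q1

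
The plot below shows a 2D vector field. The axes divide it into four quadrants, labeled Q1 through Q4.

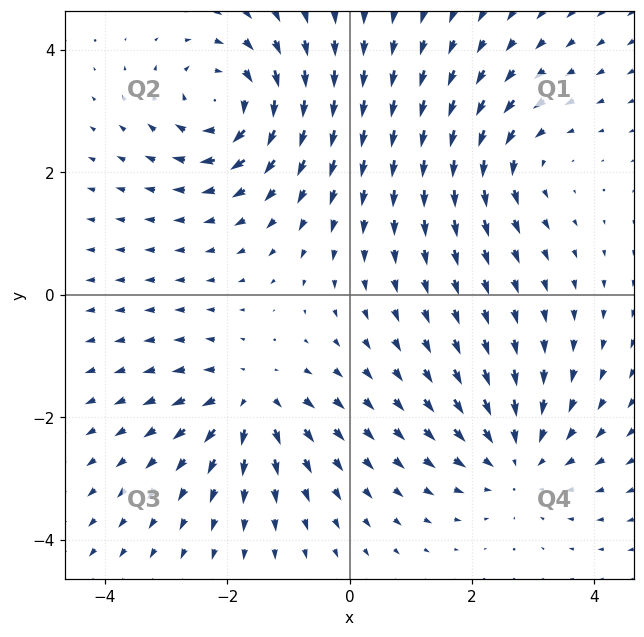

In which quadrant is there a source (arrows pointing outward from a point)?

The source sits at approximately (-1.6, -1.7), which lies in quadrant Q3. The divergence there is about +5, positive as expected for a source.

Q3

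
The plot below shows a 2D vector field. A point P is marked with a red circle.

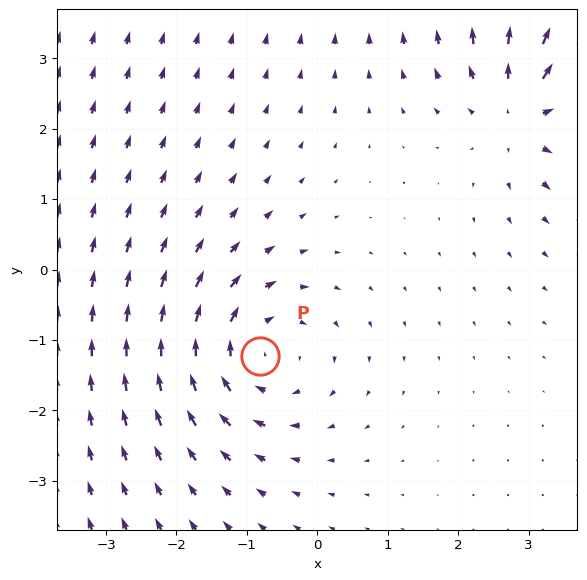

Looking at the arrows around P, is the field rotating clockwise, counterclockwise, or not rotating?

Near P at (-0.8, -1.2) the arrows circulate clockwise. The curl (z-component) there is about -3; negative curl means clockwise rotation.

clockwise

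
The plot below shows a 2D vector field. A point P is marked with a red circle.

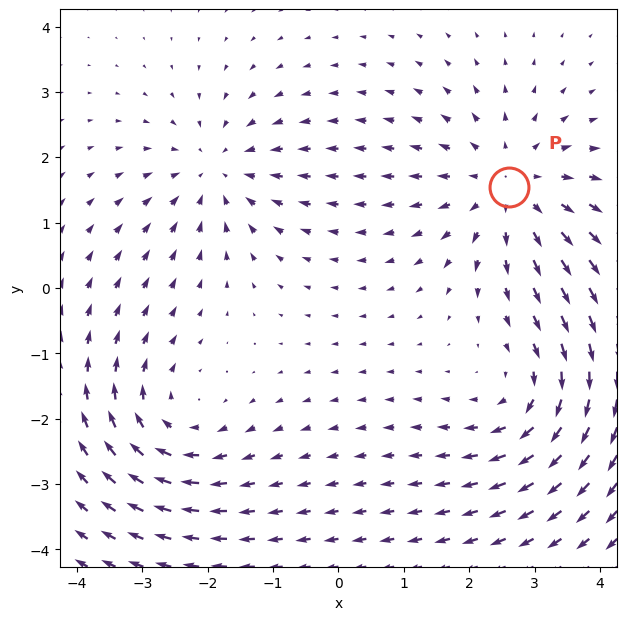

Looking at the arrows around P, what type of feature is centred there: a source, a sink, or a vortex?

source

At P (2.6, 1.5) the arrows spread outward. Divergence about +4, curl ≈0 — positive divergence with near-zero curl is a source.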